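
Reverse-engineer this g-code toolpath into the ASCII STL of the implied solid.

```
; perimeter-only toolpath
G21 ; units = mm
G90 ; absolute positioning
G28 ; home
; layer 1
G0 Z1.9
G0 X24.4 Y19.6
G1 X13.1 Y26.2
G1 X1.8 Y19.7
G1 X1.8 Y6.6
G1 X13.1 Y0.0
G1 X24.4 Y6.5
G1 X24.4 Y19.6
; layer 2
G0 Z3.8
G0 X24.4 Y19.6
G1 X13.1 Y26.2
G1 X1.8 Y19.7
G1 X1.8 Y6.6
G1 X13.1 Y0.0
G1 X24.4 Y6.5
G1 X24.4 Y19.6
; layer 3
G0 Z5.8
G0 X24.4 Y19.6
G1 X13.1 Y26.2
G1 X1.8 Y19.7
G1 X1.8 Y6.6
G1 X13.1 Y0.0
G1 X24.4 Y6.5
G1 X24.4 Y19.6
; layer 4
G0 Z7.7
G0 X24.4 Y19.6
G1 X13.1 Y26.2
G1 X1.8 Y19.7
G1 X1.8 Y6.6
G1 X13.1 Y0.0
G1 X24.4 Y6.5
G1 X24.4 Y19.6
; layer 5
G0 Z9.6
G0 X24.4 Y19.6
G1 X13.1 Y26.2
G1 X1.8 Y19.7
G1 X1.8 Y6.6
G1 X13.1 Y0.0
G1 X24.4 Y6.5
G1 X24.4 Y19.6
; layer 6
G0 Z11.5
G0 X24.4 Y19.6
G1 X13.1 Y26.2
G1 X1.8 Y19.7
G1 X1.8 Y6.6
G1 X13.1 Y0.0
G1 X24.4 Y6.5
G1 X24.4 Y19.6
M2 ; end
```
solid part
  facet normal 0.0000 0.0000 -1.0000
    outer loop
      vertex 1.8 19.7 0.0
      vertex 13.1 26.2 0.0
      vertex 24.4 19.6 0.0
    endloop
  endfacet
  facet normal 0.0000 0.0000 -1.0000
    outer loop
      vertex 1.8 6.6 0.0
      vertex 1.8 19.7 0.0
      vertex 24.4 19.6 0.0
    endloop
  endfacet
  facet normal 0.0000 0.0000 -1.0000
    outer loop
      vertex 13.1 0.0 0.0
      vertex 1.8 6.6 0.0
      vertex 24.4 19.6 0.0
    endloop
  endfacet
  facet normal 0.0000 0.0000 -1.0000
    outer loop
      vertex 24.4 6.5 0.0
      vertex 13.1 0.0 0.0
      vertex 24.4 19.6 0.0
    endloop
  endfacet
  facet normal 0.0000 0.0000 1.0000
    outer loop
      vertex 24.4 19.6 11.5
      vertex 13.1 26.2 11.5
      vertex 1.8 19.7 11.5
    endloop
  endfacet
  facet normal 0.0000 0.0000 1.0000
    outer loop
      vertex 24.4 19.6 11.5
      vertex 1.8 19.7 11.5
      vertex 1.8 6.6 11.5
    endloop
  endfacet
  facet normal 0.0000 0.0000 1.0000
    outer loop
      vertex 24.4 19.6 11.5
      vertex 1.8 6.6 11.5
      vertex 13.1 0.0 11.5
    endloop
  endfacet
  facet normal 0.0000 0.0000 1.0000
    outer loop
      vertex 24.4 19.6 11.5
      vertex 13.1 0.0 11.5
      vertex 24.4 6.5 11.5
    endloop
  endfacet
  facet normal 0.5043 0.8635 0.0000
    outer loop
      vertex 24.4 19.6 0.0
      vertex 13.1 26.2 0.0
      vertex 13.1 26.2 11.5
    endloop
  endfacet
  facet normal 0.5043 0.8635 0.0000
    outer loop
      vertex 24.4 19.6 0.0
      vertex 13.1 26.2 11.5
      vertex 24.4 19.6 11.5
    endloop
  endfacet
  facet normal -0.4986 0.8668 0.0000
    outer loop
      vertex 13.1 26.2 0.0
      vertex 1.8 19.7 0.0
      vertex 1.8 19.7 11.5
    endloop
  endfacet
  facet normal -0.4986 0.8668 0.0000
    outer loop
      vertex 13.1 26.2 0.0
      vertex 1.8 19.7 11.5
      vertex 13.1 26.2 11.5
    endloop
  endfacet
  facet normal -1.0000 0.0000 0.0000
    outer loop
      vertex 1.8 19.7 0.0
      vertex 1.8 6.6 0.0
      vertex 1.8 6.6 11.5
    endloop
  endfacet
  facet normal -1.0000 0.0000 0.0000
    outer loop
      vertex 1.8 19.7 0.0
      vertex 1.8 6.6 11.5
      vertex 1.8 19.7 11.5
    endloop
  endfacet
  facet normal -0.5043 -0.8635 0.0000
    outer loop
      vertex 1.8 6.6 0.0
      vertex 13.1 0.0 0.0
      vertex 13.1 0.0 11.5
    endloop
  endfacet
  facet normal -0.5043 -0.8635 0.0000
    outer loop
      vertex 1.8 6.6 0.0
      vertex 13.1 0.0 11.5
      vertex 1.8 6.6 11.5
    endloop
  endfacet
  facet normal 0.4986 -0.8668 0.0000
    outer loop
      vertex 13.1 0.0 0.0
      vertex 24.4 6.5 0.0
      vertex 24.4 6.5 11.5
    endloop
  endfacet
  facet normal 0.4986 -0.8668 0.0000
    outer loop
      vertex 13.1 0.0 0.0
      vertex 24.4 6.5 11.5
      vertex 13.1 0.0 11.5
    endloop
  endfacet
  facet normal 1.0000 0.0000 0.0000
    outer loop
      vertex 24.4 6.5 0.0
      vertex 24.4 19.6 0.0
      vertex 24.4 19.6 11.5
    endloop
  endfacet
  facet normal 1.0000 0.0000 0.0000
    outer loop
      vertex 24.4 6.5 0.0
      vertex 24.4 19.6 11.5
      vertex 24.4 6.5 11.5
    endloop
  endfacet
endsolid part

The G0 Z moves step by Δz≈1.9 mm. Every layer's G1 loop is the same polygon, so the solid is a straight extrusion of it from z=0 to z≈11.5. Closing with flat bottom and top caps and triangulating gives 20 facets — a regular 6-sided prism (a cylinder approximated with 6 flat sides), circumscribed radius ≈ 13.1 mm, height ≈ 11.5 mm.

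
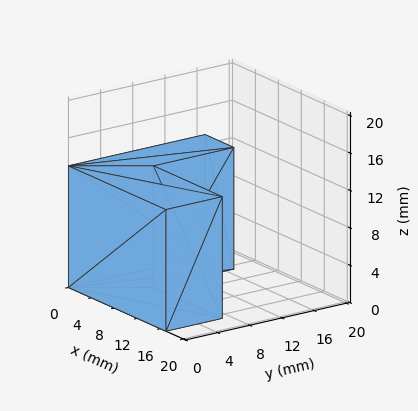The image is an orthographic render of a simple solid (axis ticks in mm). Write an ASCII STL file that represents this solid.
Reading the render: the shape is an L-shaped prism: outer 17 × 17 mm, arm thicknesses ≈ 7 mm (horizontal) and 5 mm (vertical), extruded 13 mm in z (dimensions read to the nearest mm from the axis ticks). For the STL, each face is triangulated and given an outward normal.

solid part
  facet normal 0.0000 0.0000 -1.0000
    outer loop
      vertex 17.0 7.0 0.0
      vertex 17.0 0.0 0.0
      vertex 0.0 0.0 0.0
    endloop
  endfacet
  facet normal 0.0000 0.0000 -1.0000
    outer loop
      vertex 5.0 7.0 0.0
      vertex 17.0 7.0 0.0
      vertex 0.0 0.0 0.0
    endloop
  endfacet
  facet normal 0.0000 0.0000 -1.0000
    outer loop
      vertex 5.0 17.0 0.0
      vertex 5.0 7.0 0.0
      vertex 0.0 0.0 0.0
    endloop
  endfacet
  facet normal 0.0000 0.0000 -1.0000
    outer loop
      vertex 0.0 17.0 0.0
      vertex 5.0 17.0 0.0
      vertex 0.0 0.0 0.0
    endloop
  endfacet
  facet normal 0.0000 0.0000 1.0000
    outer loop
      vertex 0.0 0.0 13.0
      vertex 17.0 0.0 13.0
      vertex 17.0 7.0 13.0
    endloop
  endfacet
  facet normal 0.0000 0.0000 1.0000
    outer loop
      vertex 0.0 0.0 13.0
      vertex 17.0 7.0 13.0
      vertex 5.0 7.0 13.0
    endloop
  endfacet
  facet normal 0.0000 0.0000 1.0000
    outer loop
      vertex 0.0 0.0 13.0
      vertex 5.0 7.0 13.0
      vertex 5.0 17.0 13.0
    endloop
  endfacet
  facet normal 0.0000 0.0000 1.0000
    outer loop
      vertex 0.0 0.0 13.0
      vertex 5.0 17.0 13.0
      vertex 0.0 17.0 13.0
    endloop
  endfacet
  facet normal 0.0000 -1.0000 0.0000
    outer loop
      vertex 0.0 0.0 0.0
      vertex 17.0 0.0 0.0
      vertex 17.0 0.0 13.0
    endloop
  endfacet
  facet normal 0.0000 -1.0000 0.0000
    outer loop
      vertex 0.0 0.0 0.0
      vertex 17.0 0.0 13.0
      vertex 0.0 0.0 13.0
    endloop
  endfacet
  facet normal 1.0000 0.0000 0.0000
    outer loop
      vertex 17.0 0.0 0.0
      vertex 17.0 7.0 0.0
      vertex 17.0 7.0 13.0
    endloop
  endfacet
  facet normal 1.0000 0.0000 0.0000
    outer loop
      vertex 17.0 0.0 0.0
      vertex 17.0 7.0 13.0
      vertex 17.0 0.0 13.0
    endloop
  endfacet
  facet normal 0.0000 1.0000 0.0000
    outer loop
      vertex 17.0 7.0 0.0
      vertex 5.0 7.0 0.0
      vertex 5.0 7.0 13.0
    endloop
  endfacet
  facet normal 0.0000 1.0000 0.0000
    outer loop
      vertex 17.0 7.0 0.0
      vertex 5.0 7.0 13.0
      vertex 17.0 7.0 13.0
    endloop
  endfacet
  facet normal 1.0000 0.0000 0.0000
    outer loop
      vertex 5.0 7.0 0.0
      vertex 5.0 17.0 0.0
      vertex 5.0 17.0 13.0
    endloop
  endfacet
  facet normal 1.0000 0.0000 0.0000
    outer loop
      vertex 5.0 7.0 0.0
      vertex 5.0 17.0 13.0
      vertex 5.0 7.0 13.0
    endloop
  endfacet
  facet normal 0.0000 1.0000 0.0000
    outer loop
      vertex 5.0 17.0 0.0
      vertex 0.0 17.0 0.0
      vertex 0.0 17.0 13.0
    endloop
  endfacet
  facet normal 0.0000 1.0000 0.0000
    outer loop
      vertex 5.0 17.0 0.0
      vertex 0.0 17.0 13.0
      vertex 5.0 17.0 13.0
    endloop
  endfacet
  facet normal -1.0000 0.0000 0.0000
    outer loop
      vertex 0.0 17.0 0.0
      vertex 0.0 0.0 0.0
      vertex 0.0 0.0 13.0
    endloop
  endfacet
  facet normal -1.0000 0.0000 0.0000
    outer loop
      vertex 0.0 17.0 0.0
      vertex 0.0 0.0 13.0
      vertex 0.0 17.0 13.0
    endloop
  endfacet
endsolid part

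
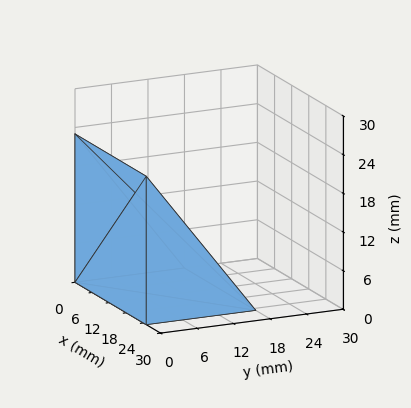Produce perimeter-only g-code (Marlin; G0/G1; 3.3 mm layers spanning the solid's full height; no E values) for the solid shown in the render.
Reading the render: the shape is a wedge (ramp): 25 × 18 mm base, rising to 23 mm along the y=0 edge and sloping linearly to z=0 at y=18 (dimensions read to the nearest mm from the axis ticks). For the g-code, the solid's height is divided into equal slices at the stated Δz and each level perimeter traced with G1 moves after a G0 lift.

; perimeter-only toolpath
G21 ; units = mm
G90 ; absolute positioning
G28 ; home
; layer 1
G0 Z3.3
G0 X0.0 Y0.0
G1 X25.0 Y0.0
G1 X25.0 Y15.4
G1 X0.0 Y15.4
G1 X0.0 Y0.0
; layer 2
G0 Z6.6
G0 X0.0 Y0.0
G1 X25.0 Y0.0
G1 X25.0 Y12.9
G1 X0.0 Y12.9
G1 X0.0 Y0.0
; layer 3
G0 Z9.9
G0 X0.0 Y0.0
G1 X25.0 Y0.0
G1 X25.0 Y10.3
G1 X0.0 Y10.3
G1 X0.0 Y0.0
; layer 4
G0 Z13.1
G0 X0.0 Y0.0
G1 X25.0 Y0.0
G1 X25.0 Y7.7
G1 X0.0 Y7.7
G1 X0.0 Y0.0
; layer 5
G0 Z16.4
G0 X0.0 Y0.0
G1 X25.0 Y0.0
G1 X25.0 Y5.1
G1 X0.0 Y5.1
G1 X0.0 Y0.0
; layer 6
G0 Z19.7
G0 X0.0 Y0.0
G1 X25.0 Y0.0
G1 X25.0 Y2.6
G1 X0.0 Y2.6
G1 X0.0 Y0.0
M2 ; end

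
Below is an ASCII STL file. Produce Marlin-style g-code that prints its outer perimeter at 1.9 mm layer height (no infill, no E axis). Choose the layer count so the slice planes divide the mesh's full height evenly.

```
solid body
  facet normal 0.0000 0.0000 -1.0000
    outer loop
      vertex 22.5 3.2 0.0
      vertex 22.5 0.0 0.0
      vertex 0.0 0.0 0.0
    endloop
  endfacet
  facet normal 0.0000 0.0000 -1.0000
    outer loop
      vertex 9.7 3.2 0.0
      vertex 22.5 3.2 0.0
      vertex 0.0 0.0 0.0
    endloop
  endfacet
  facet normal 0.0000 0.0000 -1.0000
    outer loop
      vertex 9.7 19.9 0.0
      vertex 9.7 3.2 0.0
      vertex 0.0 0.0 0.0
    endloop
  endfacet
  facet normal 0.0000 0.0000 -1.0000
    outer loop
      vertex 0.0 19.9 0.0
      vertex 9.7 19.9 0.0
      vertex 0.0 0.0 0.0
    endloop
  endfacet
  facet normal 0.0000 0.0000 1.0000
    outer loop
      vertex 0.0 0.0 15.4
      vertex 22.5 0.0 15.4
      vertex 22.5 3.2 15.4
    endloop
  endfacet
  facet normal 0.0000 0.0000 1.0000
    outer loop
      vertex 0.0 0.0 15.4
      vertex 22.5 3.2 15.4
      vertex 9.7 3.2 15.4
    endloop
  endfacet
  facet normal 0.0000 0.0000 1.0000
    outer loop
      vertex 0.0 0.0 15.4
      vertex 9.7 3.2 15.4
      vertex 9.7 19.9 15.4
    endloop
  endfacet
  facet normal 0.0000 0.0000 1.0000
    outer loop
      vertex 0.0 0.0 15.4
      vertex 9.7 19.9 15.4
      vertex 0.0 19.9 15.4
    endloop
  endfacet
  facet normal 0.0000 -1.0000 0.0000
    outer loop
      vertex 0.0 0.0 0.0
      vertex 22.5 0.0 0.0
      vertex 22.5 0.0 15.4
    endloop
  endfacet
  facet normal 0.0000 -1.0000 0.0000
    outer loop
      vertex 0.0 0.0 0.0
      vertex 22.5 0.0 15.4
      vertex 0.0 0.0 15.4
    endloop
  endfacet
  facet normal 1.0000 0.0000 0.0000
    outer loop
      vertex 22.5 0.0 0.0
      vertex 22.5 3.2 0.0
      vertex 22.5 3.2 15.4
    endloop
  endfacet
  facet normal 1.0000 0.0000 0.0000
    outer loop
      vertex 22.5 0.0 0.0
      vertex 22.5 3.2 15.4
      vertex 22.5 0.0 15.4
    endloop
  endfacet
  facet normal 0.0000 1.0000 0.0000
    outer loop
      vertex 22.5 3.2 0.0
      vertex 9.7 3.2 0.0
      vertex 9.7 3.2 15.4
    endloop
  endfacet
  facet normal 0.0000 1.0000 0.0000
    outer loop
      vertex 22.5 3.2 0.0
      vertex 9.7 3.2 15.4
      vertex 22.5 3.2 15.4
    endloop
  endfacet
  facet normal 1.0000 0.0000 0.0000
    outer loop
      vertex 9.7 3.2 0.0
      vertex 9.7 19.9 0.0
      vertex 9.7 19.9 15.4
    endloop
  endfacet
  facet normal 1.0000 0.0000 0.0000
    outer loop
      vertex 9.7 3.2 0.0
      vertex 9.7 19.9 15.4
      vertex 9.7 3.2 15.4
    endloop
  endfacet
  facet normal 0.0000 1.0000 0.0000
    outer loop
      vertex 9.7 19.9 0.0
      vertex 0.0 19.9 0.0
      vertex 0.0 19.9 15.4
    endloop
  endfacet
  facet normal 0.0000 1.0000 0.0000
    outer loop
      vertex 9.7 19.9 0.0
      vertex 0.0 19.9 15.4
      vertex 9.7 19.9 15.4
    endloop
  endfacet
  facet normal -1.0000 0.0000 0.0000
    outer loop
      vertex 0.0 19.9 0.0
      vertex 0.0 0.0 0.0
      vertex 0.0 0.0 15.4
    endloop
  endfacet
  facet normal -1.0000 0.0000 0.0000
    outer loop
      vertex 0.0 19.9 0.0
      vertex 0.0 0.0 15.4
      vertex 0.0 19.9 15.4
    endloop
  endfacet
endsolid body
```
; perimeter-only toolpath
G21 ; units = mm
G90 ; absolute positioning
G28 ; home
; layer 1
G0 Z1.9
G0 X0.0 Y0.0
G1 X22.5 Y0.0
G1 X22.5 Y3.2
G1 X9.7 Y3.2
G1 X9.7 Y19.9
G1 X0.0 Y19.9
G1 X0.0 Y0.0
; layer 2
G0 Z3.9
G0 X0.0 Y0.0
G1 X22.5 Y0.0
G1 X22.5 Y3.2
G1 X9.7 Y3.2
G1 X9.7 Y19.9
G1 X0.0 Y19.9
G1 X0.0 Y0.0
; layer 3
G0 Z5.8
G0 X0.0 Y0.0
G1 X22.5 Y0.0
G1 X22.5 Y3.2
G1 X9.7 Y3.2
G1 X9.7 Y19.9
G1 X0.0 Y19.9
G1 X0.0 Y0.0
; layer 4
G0 Z7.7
G0 X0.0 Y0.0
G1 X22.5 Y0.0
G1 X22.5 Y3.2
G1 X9.7 Y3.2
G1 X9.7 Y19.9
G1 X0.0 Y19.9
G1 X0.0 Y0.0
; layer 5
G0 Z9.6
G0 X0.0 Y0.0
G1 X22.5 Y0.0
G1 X22.5 Y3.2
G1 X9.7 Y3.2
G1 X9.7 Y19.9
G1 X0.0 Y19.9
G1 X0.0 Y0.0
; layer 6
G0 Z11.6
G0 X0.0 Y0.0
G1 X22.5 Y0.0
G1 X22.5 Y3.2
G1 X9.7 Y3.2
G1 X9.7 Y19.9
G1 X0.0 Y19.9
G1 X0.0 Y0.0
; layer 7
G0 Z13.5
G0 X0.0 Y0.0
G1 X22.5 Y0.0
G1 X22.5 Y3.2
G1 X9.7 Y3.2
G1 X9.7 Y19.9
G1 X0.0 Y19.9
G1 X0.0 Y0.0
; layer 8
G0 Z15.4
G0 X0.0 Y0.0
G1 X22.5 Y0.0
G1 X22.5 Y3.2
G1 X9.7 Y3.2
G1 X9.7 Y19.9
G1 X0.0 Y19.9
G1 X0.0 Y0.0
M2 ; end

The solid is an L-shaped prism: outer 22.5 × 19.9 mm, arm thicknesses ≈ 3.2 mm (horizontal) and 9.7 mm (vertical), extruded 15.4 mm in z. Slicing at Δz = 1.9 mm — 8 equal slices spanning the solid's height, so layer i sits at z = i·h/8 — gives 8 non-empty perimeters. Each is a 6-segment closed polygon; G0 lifts to the layer z and rapids to the start vertex, then G1 traces the edges.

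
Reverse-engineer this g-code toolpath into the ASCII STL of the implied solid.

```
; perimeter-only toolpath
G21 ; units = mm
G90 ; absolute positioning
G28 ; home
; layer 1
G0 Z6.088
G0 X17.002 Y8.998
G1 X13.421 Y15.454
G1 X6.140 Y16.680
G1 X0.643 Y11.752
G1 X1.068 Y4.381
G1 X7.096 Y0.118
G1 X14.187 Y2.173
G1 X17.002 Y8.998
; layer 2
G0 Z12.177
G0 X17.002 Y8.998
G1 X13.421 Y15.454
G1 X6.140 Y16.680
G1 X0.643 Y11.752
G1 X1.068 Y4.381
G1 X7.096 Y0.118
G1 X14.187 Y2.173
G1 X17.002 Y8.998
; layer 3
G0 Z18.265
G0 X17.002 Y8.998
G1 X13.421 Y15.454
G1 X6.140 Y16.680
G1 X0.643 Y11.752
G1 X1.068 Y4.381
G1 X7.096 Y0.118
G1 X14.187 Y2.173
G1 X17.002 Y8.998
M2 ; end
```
solid part
  facet normal 0.0000 0.0000 -1.0000
    outer loop
      vertex 6.140 16.680 0.000
      vertex 13.421 15.454 0.000
      vertex 17.002 8.998 0.000
    endloop
  endfacet
  facet normal 0.0000 0.0000 -1.0000
    outer loop
      vertex 0.643 11.752 0.000
      vertex 6.140 16.680 0.000
      vertex 17.002 8.998 0.000
    endloop
  endfacet
  facet normal 0.0000 0.0000 -1.0000
    outer loop
      vertex 1.068 4.381 0.000
      vertex 0.643 11.752 0.000
      vertex 17.002 8.998 0.000
    endloop
  endfacet
  facet normal 0.0000 0.0000 -1.0000
    outer loop
      vertex 7.096 0.118 0.000
      vertex 1.068 4.381 0.000
      vertex 17.002 8.998 0.000
    endloop
  endfacet
  facet normal 0.0000 0.0000 -1.0000
    outer loop
      vertex 14.187 2.173 0.000
      vertex 7.096 0.118 0.000
      vertex 17.002 8.998 0.000
    endloop
  endfacet
  facet normal 0.0000 0.0000 1.0000
    outer loop
      vertex 17.002 8.998 18.265
      vertex 13.421 15.454 18.265
      vertex 6.140 16.680 18.265
    endloop
  endfacet
  facet normal 0.0000 0.0000 1.0000
    outer loop
      vertex 17.002 8.998 18.265
      vertex 6.140 16.680 18.265
      vertex 0.643 11.752 18.265
    endloop
  endfacet
  facet normal 0.0000 0.0000 1.0000
    outer loop
      vertex 17.002 8.998 18.265
      vertex 0.643 11.752 18.265
      vertex 1.068 4.381 18.265
    endloop
  endfacet
  facet normal 0.0000 0.0000 1.0000
    outer loop
      vertex 17.002 8.998 18.265
      vertex 1.068 4.381 18.265
      vertex 7.096 0.118 18.265
    endloop
  endfacet
  facet normal 0.0000 0.0000 1.0000
    outer loop
      vertex 17.002 8.998 18.265
      vertex 7.096 0.118 18.265
      vertex 14.187 2.173 18.265
    endloop
  endfacet
  facet normal 0.8745 0.4851 0.0000
    outer loop
      vertex 17.002 8.998 0.000
      vertex 13.421 15.454 0.000
      vertex 13.421 15.454 18.265
    endloop
  endfacet
  facet normal 0.8745 0.4851 0.0000
    outer loop
      vertex 17.002 8.998 0.000
      vertex 13.421 15.454 18.265
      vertex 17.002 8.998 18.265
    endloop
  endfacet
  facet normal 0.1660 0.9861 0.0000
    outer loop
      vertex 13.421 15.454 0.000
      vertex 6.140 16.680 0.000
      vertex 6.140 16.680 18.265
    endloop
  endfacet
  facet normal 0.1660 0.9861 0.0000
    outer loop
      vertex 13.421 15.454 0.000
      vertex 6.140 16.680 18.265
      vertex 13.421 15.454 18.265
    endloop
  endfacet
  facet normal -0.6675 0.7446 0.0000
    outer loop
      vertex 6.140 16.680 0.000
      vertex 0.643 11.752 0.000
      vertex 0.643 11.752 18.265
    endloop
  endfacet
  facet normal -0.6675 0.7446 0.0000
    outer loop
      vertex 6.140 16.680 0.000
      vertex 0.643 11.752 18.265
      vertex 6.140 16.680 18.265
    endloop
  endfacet
  facet normal -0.9983 -0.0576 0.0000
    outer loop
      vertex 0.643 11.752 0.000
      vertex 1.068 4.381 0.000
      vertex 1.068 4.381 18.265
    endloop
  endfacet
  facet normal -0.9983 -0.0576 0.0000
    outer loop
      vertex 0.643 11.752 0.000
      vertex 1.068 4.381 18.265
      vertex 0.643 11.752 18.265
    endloop
  endfacet
  facet normal -0.5774 -0.8165 0.0000
    outer loop
      vertex 1.068 4.381 0.000
      vertex 7.096 0.118 0.000
      vertex 7.096 0.118 18.265
    endloop
  endfacet
  facet normal -0.5774 -0.8165 0.0000
    outer loop
      vertex 1.068 4.381 0.000
      vertex 7.096 0.118 18.265
      vertex 1.068 4.381 18.265
    endloop
  endfacet
  facet normal 0.2784 -0.9605 0.0000
    outer loop
      vertex 7.096 0.118 0.000
      vertex 14.187 2.173 0.000
      vertex 14.187 2.173 18.265
    endloop
  endfacet
  facet normal 0.2784 -0.9605 0.0000
    outer loop
      vertex 7.096 0.118 0.000
      vertex 14.187 2.173 18.265
      vertex 7.096 0.118 18.265
    endloop
  endfacet
  facet normal 0.9245 -0.3813 0.0000
    outer loop
      vertex 14.187 2.173 0.000
      vertex 17.002 8.998 0.000
      vertex 17.002 8.998 18.265
    endloop
  endfacet
  facet normal 0.9245 -0.3813 0.0000
    outer loop
      vertex 14.187 2.173 0.000
      vertex 17.002 8.998 18.265
      vertex 14.187 2.173 18.265
    endloop
  endfacet
endsolid part

The G0 Z moves step by Δz≈6.088 mm. Every layer's G1 loop is the same polygon, so the solid is a straight extrusion of it from z=0 to z≈18.3. Closing with flat bottom and top caps and triangulating gives 24 facets — a regular 7-sided prism (a cylinder approximated with 7 flat sides), circumscribed radius ≈ 8.51 mm, height ≈ 18.3 mm.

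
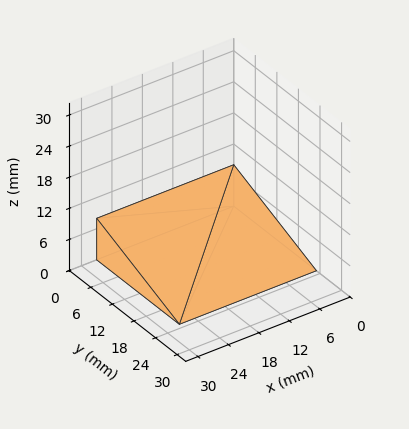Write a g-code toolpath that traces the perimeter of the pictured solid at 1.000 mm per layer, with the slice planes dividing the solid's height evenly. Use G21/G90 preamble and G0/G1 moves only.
Reading the render: the shape is a wedge (ramp): 27 × 23 mm base, rising to 8 mm along the y=0 edge and sloping linearly to z=0 at y=23 (dimensions read to the nearest mm from the axis ticks). For the g-code, the solid's height is divided into equal slices at the stated Δz and each level perimeter traced with G1 moves after a G0 lift.

; perimeter-only toolpath
G21 ; units = mm
G90 ; absolute positioning
G28 ; home
; layer 1
G0 Z1.000
G0 X0.000 Y0.000
G1 X27.000 Y0.000
G1 X27.000 Y20.125
G1 X0.000 Y20.125
G1 X0.000 Y0.000
; layer 2
G0 Z2.000
G0 X0.000 Y0.000
G1 X27.000 Y0.000
G1 X27.000 Y17.250
G1 X0.000 Y17.250
G1 X0.000 Y0.000
; layer 3
G0 Z3.000
G0 X0.000 Y0.000
G1 X27.000 Y0.000
G1 X27.000 Y14.375
G1 X0.000 Y14.375
G1 X0.000 Y0.000
; layer 4
G0 Z4.000
G0 X0.000 Y0.000
G1 X27.000 Y0.000
G1 X27.000 Y11.500
G1 X0.000 Y11.500
G1 X0.000 Y0.000
; layer 5
G0 Z5.000
G0 X0.000 Y0.000
G1 X27.000 Y0.000
G1 X27.000 Y8.625
G1 X0.000 Y8.625
G1 X0.000 Y0.000
; layer 6
G0 Z6.000
G0 X0.000 Y0.000
G1 X27.000 Y0.000
G1 X27.000 Y5.750
G1 X0.000 Y5.750
G1 X0.000 Y0.000
; layer 7
G0 Z7.000
G0 X0.000 Y0.000
G1 X27.000 Y0.000
G1 X27.000 Y2.875
G1 X0.000 Y2.875
G1 X0.000 Y0.000
M2 ; end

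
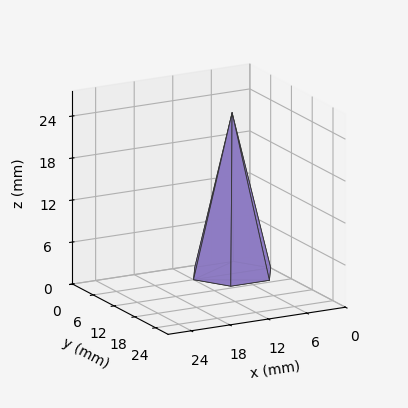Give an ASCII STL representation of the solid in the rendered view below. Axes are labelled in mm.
Reading the render: the shape is a regular 6-sided pyramid, base circumscribed radius ≈ 6 mm, apex at z ≈ 23 mm (dimensions read to the nearest mm from the axis ticks). For the STL, each face is triangulated and given an outward normal.

solid part
  facet normal 0.0000 0.0000 -1.0000
    outer loop
      vertex 3.000 11.196 0.000
      vertex 9.000 11.196 0.000
      vertex 12.000 6.000 0.000
    endloop
  endfacet
  facet normal 0.0000 0.0000 -1.0000
    outer loop
      vertex 0.000 6.000 0.000
      vertex 3.000 11.196 0.000
      vertex 12.000 6.000 0.000
    endloop
  endfacet
  facet normal 0.0000 0.0000 -1.0000
    outer loop
      vertex 3.000 0.804 0.000
      vertex 0.000 6.000 0.000
      vertex 12.000 6.000 0.000
    endloop
  endfacet
  facet normal 0.0000 0.0000 -1.0000
    outer loop
      vertex 9.000 0.804 0.000
      vertex 3.000 0.804 0.000
      vertex 12.000 6.000 0.000
    endloop
  endfacet
  facet normal 0.8447 0.4877 0.2204
    outer loop
      vertex 12.000 6.000 0.000
      vertex 9.000 11.196 0.000
      vertex 6.000 6.000 23.000
    endloop
  endfacet
  facet normal 0.0000 0.9754 0.2204
    outer loop
      vertex 9.000 11.196 0.000
      vertex 3.000 11.196 0.000
      vertex 6.000 6.000 23.000
    endloop
  endfacet
  facet normal -0.8447 0.4877 0.2204
    outer loop
      vertex 3.000 11.196 0.000
      vertex 0.000 6.000 0.000
      vertex 6.000 6.000 23.000
    endloop
  endfacet
  facet normal -0.8447 -0.4877 0.2204
    outer loop
      vertex 0.000 6.000 0.000
      vertex 3.000 0.804 0.000
      vertex 6.000 6.000 23.000
    endloop
  endfacet
  facet normal 0.0000 -0.9754 0.2204
    outer loop
      vertex 3.000 0.804 0.000
      vertex 9.000 0.804 0.000
      vertex 6.000 6.000 23.000
    endloop
  endfacet
  facet normal 0.8447 -0.4877 0.2204
    outer loop
      vertex 9.000 0.804 0.000
      vertex 12.000 6.000 0.000
      vertex 6.000 6.000 23.000
    endloop
  endfacet
endsolid part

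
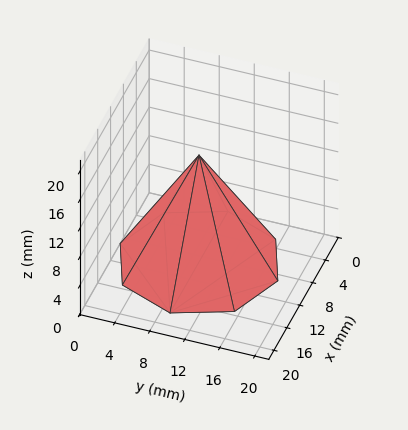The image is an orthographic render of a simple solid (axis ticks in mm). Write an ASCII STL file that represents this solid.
Reading the render: the shape is a regular 8-sided pyramid, base circumscribed radius ≈ 9 mm, apex at z ≈ 15 mm (dimensions read to the nearest mm from the axis ticks). For the STL, each face is triangulated and given an outward normal.

solid part
  facet normal 0.0000 0.0000 -1.0000
    outer loop
      vertex 9.0 18.0 0.0
      vertex 15.4 15.4 0.0
      vertex 18.0 9.0 0.0
    endloop
  endfacet
  facet normal 0.0000 0.0000 -1.0000
    outer loop
      vertex 2.6 15.4 0.0
      vertex 9.0 18.0 0.0
      vertex 18.0 9.0 0.0
    endloop
  endfacet
  facet normal 0.0000 0.0000 -1.0000
    outer loop
      vertex 0.0 9.0 0.0
      vertex 2.6 15.4 0.0
      vertex 18.0 9.0 0.0
    endloop
  endfacet
  facet normal 0.0000 0.0000 -1.0000
    outer loop
      vertex 2.6 2.6 0.0
      vertex 0.0 9.0 0.0
      vertex 18.0 9.0 0.0
    endloop
  endfacet
  facet normal 0.0000 0.0000 -1.0000
    outer loop
      vertex 9.0 0.0 0.0
      vertex 2.6 2.6 0.0
      vertex 18.0 9.0 0.0
    endloop
  endfacet
  facet normal 0.0000 0.0000 -1.0000
    outer loop
      vertex 15.4 2.6 0.0
      vertex 9.0 0.0 0.0
      vertex 18.0 9.0 0.0
    endloop
  endfacet
  facet normal 0.8098 0.3290 0.4859
    outer loop
      vertex 18.0 9.0 0.0
      vertex 15.4 15.4 0.0
      vertex 9.0 9.0 15.0
    endloop
  endfacet
  facet normal 0.3290 0.8098 0.4859
    outer loop
      vertex 15.4 15.4 0.0
      vertex 9.0 18.0 0.0
      vertex 9.0 9.0 15.0
    endloop
  endfacet
  facet normal -0.3290 0.8098 0.4859
    outer loop
      vertex 9.0 18.0 0.0
      vertex 2.6 15.4 0.0
      vertex 9.0 9.0 15.0
    endloop
  endfacet
  facet normal -0.8098 0.3290 0.4859
    outer loop
      vertex 2.6 15.4 0.0
      vertex 0.0 9.0 0.0
      vertex 9.0 9.0 15.0
    endloop
  endfacet
  facet normal -0.8098 -0.3290 0.4859
    outer loop
      vertex 0.0 9.0 0.0
      vertex 2.6 2.6 0.0
      vertex 9.0 9.0 15.0
    endloop
  endfacet
  facet normal -0.3290 -0.8098 0.4859
    outer loop
      vertex 2.6 2.6 0.0
      vertex 9.0 0.0 0.0
      vertex 9.0 9.0 15.0
    endloop
  endfacet
  facet normal 0.3290 -0.8098 0.4859
    outer loop
      vertex 9.0 0.0 0.0
      vertex 15.4 2.6 0.0
      vertex 9.0 9.0 15.0
    endloop
  endfacet
  facet normal 0.8098 -0.3290 0.4859
    outer loop
      vertex 15.4 2.6 0.0
      vertex 18.0 9.0 0.0
      vertex 9.0 9.0 15.0
    endloop
  endfacet
endsolid part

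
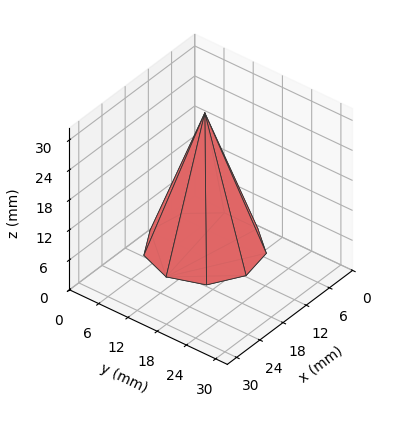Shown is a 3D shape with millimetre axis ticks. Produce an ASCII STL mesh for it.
Reading the render: the shape is a regular 9-sided pyramid, base circumscribed radius ≈ 10 mm, apex at z ≈ 27 mm (dimensions read to the nearest mm from the axis ticks). For the STL, each face is triangulated and given an outward normal.

solid part
  facet normal 0.0000 0.0000 -1.0000
    outer loop
      vertex 11.736 19.848 0.000
      vertex 17.660 16.428 0.000
      vertex 20.000 10.000 0.000
    endloop
  endfacet
  facet normal 0.0000 0.0000 -1.0000
    outer loop
      vertex 5.000 18.660 0.000
      vertex 11.736 19.848 0.000
      vertex 20.000 10.000 0.000
    endloop
  endfacet
  facet normal 0.0000 0.0000 -1.0000
    outer loop
      vertex 0.603 13.420 0.000
      vertex 5.000 18.660 0.000
      vertex 20.000 10.000 0.000
    endloop
  endfacet
  facet normal 0.0000 0.0000 -1.0000
    outer loop
      vertex 0.603 6.580 0.000
      vertex 0.603 13.420 0.000
      vertex 20.000 10.000 0.000
    endloop
  endfacet
  facet normal 0.0000 0.0000 -1.0000
    outer loop
      vertex 5.000 1.340 0.000
      vertex 0.603 6.580 0.000
      vertex 20.000 10.000 0.000
    endloop
  endfacet
  facet normal 0.0000 0.0000 -1.0000
    outer loop
      vertex 11.736 0.152 0.000
      vertex 5.000 1.340 0.000
      vertex 20.000 10.000 0.000
    endloop
  endfacet
  facet normal 0.0000 0.0000 -1.0000
    outer loop
      vertex 17.660 3.572 0.000
      vertex 11.736 0.152 0.000
      vertex 20.000 10.000 0.000
    endloop
  endfacet
  facet normal 0.8875 0.3231 0.3287
    outer loop
      vertex 20.000 10.000 0.000
      vertex 17.660 16.428 0.000
      vertex 10.000 10.000 27.000
    endloop
  endfacet
  facet normal 0.4722 0.8179 0.3287
    outer loop
      vertex 17.660 16.428 0.000
      vertex 11.736 19.848 0.000
      vertex 10.000 10.000 27.000
    endloop
  endfacet
  facet normal -0.1640 0.9301 0.3287
    outer loop
      vertex 11.736 19.848 0.000
      vertex 5.000 18.660 0.000
      vertex 10.000 10.000 27.000
    endloop
  endfacet
  facet normal -0.7235 0.6071 0.3287
    outer loop
      vertex 5.000 18.660 0.000
      vertex 0.603 13.420 0.000
      vertex 10.000 10.000 27.000
    endloop
  endfacet
  facet normal -0.9444 0.0000 0.3287
    outer loop
      vertex 0.603 13.420 0.000
      vertex 0.603 6.580 0.000
      vertex 10.000 10.000 27.000
    endloop
  endfacet
  facet normal -0.7235 -0.6071 0.3287
    outer loop
      vertex 0.603 6.580 0.000
      vertex 5.000 1.340 0.000
      vertex 10.000 10.000 27.000
    endloop
  endfacet
  facet normal -0.1640 -0.9301 0.3287
    outer loop
      vertex 5.000 1.340 0.000
      vertex 11.736 0.152 0.000
      vertex 10.000 10.000 27.000
    endloop
  endfacet
  facet normal 0.4722 -0.8179 0.3287
    outer loop
      vertex 11.736 0.152 0.000
      vertex 17.660 3.572 0.000
      vertex 10.000 10.000 27.000
    endloop
  endfacet
  facet normal 0.8875 -0.3231 0.3287
    outer loop
      vertex 17.660 3.572 0.000
      vertex 20.000 10.000 0.000
      vertex 10.000 10.000 27.000
    endloop
  endfacet
endsolid part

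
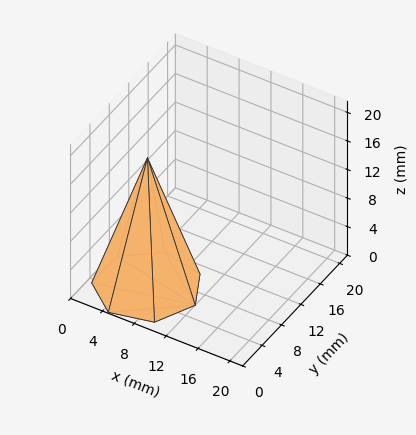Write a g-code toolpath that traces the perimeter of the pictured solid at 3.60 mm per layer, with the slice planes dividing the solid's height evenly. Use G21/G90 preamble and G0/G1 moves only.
Reading the render: the shape is a regular 7-sided pyramid, base circumscribed radius ≈ 6 mm, apex at z ≈ 18 mm (dimensions read to the nearest mm from the axis ticks). For the g-code, the solid's height is divided into equal slices at the stated Δz and each level perimeter traced with G1 moves after a G0 lift.

; perimeter-only toolpath
G21 ; units = mm
G90 ; absolute positioning
G28 ; home
; layer 1
G0 Z3.60
G0 X10.80 Y6.00
G1 X8.99 Y9.75
G1 X4.93 Y10.68
G1 X1.67 Y8.08
G1 X1.67 Y3.92
G1 X4.93 Y1.32
G1 X8.99 Y2.25
G1 X10.80 Y6.00
; layer 2
G0 Z7.20
G0 X9.60 Y6.00
G1 X8.24 Y8.81
G1 X5.20 Y9.51
G1 X2.75 Y7.56
G1 X2.75 Y4.44
G1 X5.20 Y2.49
G1 X8.24 Y3.19
G1 X9.60 Y6.00
; layer 3
G0 Z10.80
G0 X8.40 Y6.00
G1 X7.50 Y7.88
G1 X5.46 Y8.34
G1 X3.84 Y7.04
G1 X3.84 Y4.96
G1 X5.46 Y3.66
G1 X7.50 Y4.12
G1 X8.40 Y6.00
; layer 4
G0 Z14.40
G0 X7.20 Y6.00
G1 X6.75 Y6.94
G1 X5.73 Y7.17
G1 X4.92 Y6.52
G1 X4.92 Y5.48
G1 X5.73 Y4.83
G1 X6.75 Y5.06
G1 X7.20 Y6.00
M2 ; end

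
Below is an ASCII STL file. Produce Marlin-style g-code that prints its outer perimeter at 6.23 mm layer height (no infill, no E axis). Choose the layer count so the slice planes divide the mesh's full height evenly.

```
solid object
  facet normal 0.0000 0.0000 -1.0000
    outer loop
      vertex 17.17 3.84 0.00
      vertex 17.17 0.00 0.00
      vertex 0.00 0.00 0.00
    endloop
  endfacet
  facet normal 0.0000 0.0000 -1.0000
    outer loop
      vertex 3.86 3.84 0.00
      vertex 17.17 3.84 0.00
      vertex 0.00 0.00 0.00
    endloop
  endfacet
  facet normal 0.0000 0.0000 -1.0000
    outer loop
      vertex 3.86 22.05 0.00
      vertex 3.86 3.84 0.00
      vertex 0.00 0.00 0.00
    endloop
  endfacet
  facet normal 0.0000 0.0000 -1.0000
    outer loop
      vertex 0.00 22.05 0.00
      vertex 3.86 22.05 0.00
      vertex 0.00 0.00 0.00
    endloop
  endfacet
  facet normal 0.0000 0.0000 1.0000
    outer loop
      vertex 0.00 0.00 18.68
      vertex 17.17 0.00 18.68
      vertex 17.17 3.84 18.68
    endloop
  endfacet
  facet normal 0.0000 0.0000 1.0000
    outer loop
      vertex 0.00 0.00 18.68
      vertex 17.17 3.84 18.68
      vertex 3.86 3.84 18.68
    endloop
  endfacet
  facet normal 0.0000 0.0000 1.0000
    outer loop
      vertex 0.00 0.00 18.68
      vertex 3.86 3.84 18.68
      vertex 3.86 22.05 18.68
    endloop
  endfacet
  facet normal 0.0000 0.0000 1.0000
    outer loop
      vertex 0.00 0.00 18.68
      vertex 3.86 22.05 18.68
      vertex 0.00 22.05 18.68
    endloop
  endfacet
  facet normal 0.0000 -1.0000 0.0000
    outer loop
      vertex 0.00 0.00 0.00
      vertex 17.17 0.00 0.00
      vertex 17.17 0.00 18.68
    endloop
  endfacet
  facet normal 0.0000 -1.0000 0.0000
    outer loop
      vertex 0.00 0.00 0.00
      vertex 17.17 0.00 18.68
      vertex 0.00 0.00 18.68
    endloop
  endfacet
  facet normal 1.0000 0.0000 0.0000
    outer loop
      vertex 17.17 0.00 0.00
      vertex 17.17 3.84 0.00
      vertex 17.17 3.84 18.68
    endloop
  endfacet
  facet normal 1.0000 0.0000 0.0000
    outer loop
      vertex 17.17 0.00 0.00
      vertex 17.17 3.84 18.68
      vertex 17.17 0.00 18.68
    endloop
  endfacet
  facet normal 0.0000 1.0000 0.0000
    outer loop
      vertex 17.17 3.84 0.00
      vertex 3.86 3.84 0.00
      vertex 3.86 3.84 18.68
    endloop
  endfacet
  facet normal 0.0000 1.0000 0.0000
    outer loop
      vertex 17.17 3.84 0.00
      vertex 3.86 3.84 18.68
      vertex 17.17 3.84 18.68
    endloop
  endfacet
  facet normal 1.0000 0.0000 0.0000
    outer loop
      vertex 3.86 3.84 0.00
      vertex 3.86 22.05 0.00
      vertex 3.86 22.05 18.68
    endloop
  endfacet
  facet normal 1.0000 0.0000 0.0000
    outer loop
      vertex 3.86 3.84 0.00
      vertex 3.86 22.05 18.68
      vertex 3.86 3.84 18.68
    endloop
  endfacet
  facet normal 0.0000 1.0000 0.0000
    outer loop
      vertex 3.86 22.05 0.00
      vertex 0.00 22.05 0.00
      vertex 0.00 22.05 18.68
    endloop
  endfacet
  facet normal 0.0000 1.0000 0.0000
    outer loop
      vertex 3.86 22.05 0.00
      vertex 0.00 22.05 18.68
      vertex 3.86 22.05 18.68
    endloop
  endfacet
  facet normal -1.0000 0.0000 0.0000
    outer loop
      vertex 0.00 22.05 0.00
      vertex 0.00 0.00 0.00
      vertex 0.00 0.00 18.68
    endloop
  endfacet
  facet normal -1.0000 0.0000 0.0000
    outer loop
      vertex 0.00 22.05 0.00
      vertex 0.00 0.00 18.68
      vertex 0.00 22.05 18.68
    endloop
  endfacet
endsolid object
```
; perimeter-only toolpath
G21 ; units = mm
G90 ; absolute positioning
G28 ; home
; layer 1
G0 Z6.23
G0 X0.00 Y0.00
G1 X17.17 Y0.00
G1 X17.17 Y3.84
G1 X3.86 Y3.84
G1 X3.86 Y22.05
G1 X0.00 Y22.05
G1 X0.00 Y0.00
; layer 2
G0 Z12.45
G0 X0.00 Y0.00
G1 X17.17 Y0.00
G1 X17.17 Y3.84
G1 X3.86 Y3.84
G1 X3.86 Y22.05
G1 X0.00 Y22.05
G1 X0.00 Y0.00
; layer 3
G0 Z18.68
G0 X0.00 Y0.00
G1 X17.17 Y0.00
G1 X17.17 Y3.84
G1 X3.86 Y3.84
G1 X3.86 Y22.05
G1 X0.00 Y22.05
G1 X0.00 Y0.00
M2 ; end

The solid is an L-shaped prism: outer 17.2 × 22.1 mm, arm thicknesses ≈ 3.84 mm (horizontal) and 3.86 mm (vertical), extruded 18.7 mm in z. Slicing at Δz = 6.23 mm — 3 equal slices spanning the solid's height, so layer i sits at z = i·h/3 — gives 3 non-empty perimeters. Each is a 6-segment closed polygon; G0 lifts to the layer z and rapids to the start vertex, then G1 traces the edges.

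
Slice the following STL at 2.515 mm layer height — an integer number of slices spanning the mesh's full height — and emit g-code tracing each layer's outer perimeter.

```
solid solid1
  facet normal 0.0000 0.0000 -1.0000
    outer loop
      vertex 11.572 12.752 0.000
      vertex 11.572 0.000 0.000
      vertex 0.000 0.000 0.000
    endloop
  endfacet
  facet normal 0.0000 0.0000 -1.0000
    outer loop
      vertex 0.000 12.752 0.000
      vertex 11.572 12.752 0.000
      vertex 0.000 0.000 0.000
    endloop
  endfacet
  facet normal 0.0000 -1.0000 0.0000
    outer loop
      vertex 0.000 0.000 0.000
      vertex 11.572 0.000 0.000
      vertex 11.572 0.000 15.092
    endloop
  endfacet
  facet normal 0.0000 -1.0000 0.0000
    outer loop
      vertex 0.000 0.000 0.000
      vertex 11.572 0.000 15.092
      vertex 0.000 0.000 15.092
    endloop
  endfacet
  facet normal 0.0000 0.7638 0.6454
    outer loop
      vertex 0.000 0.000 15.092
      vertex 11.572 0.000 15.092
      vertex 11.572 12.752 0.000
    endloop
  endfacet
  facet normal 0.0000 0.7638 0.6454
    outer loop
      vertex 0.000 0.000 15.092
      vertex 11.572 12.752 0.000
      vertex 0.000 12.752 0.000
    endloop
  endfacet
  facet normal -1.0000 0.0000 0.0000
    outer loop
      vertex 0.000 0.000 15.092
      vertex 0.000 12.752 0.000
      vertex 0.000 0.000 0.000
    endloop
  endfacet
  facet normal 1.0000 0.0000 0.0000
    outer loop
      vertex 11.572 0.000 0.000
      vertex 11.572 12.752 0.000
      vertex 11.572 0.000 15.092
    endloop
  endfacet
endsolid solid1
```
; perimeter-only toolpath
G21 ; units = mm
G90 ; absolute positioning
G28 ; home
; layer 1
G0 Z2.515
G0 X0.000 Y0.000
G1 X11.572 Y0.000
G1 X11.572 Y10.627
G1 X0.000 Y10.627
G1 X0.000 Y0.000
; layer 2
G0 Z5.031
G0 X0.000 Y0.000
G1 X11.572 Y0.000
G1 X11.572 Y8.501
G1 X0.000 Y8.501
G1 X0.000 Y0.000
; layer 3
G0 Z7.546
G0 X0.000 Y0.000
G1 X11.572 Y0.000
G1 X11.572 Y6.376
G1 X0.000 Y6.376
G1 X0.000 Y0.000
; layer 4
G0 Z10.061
G0 X0.000 Y0.000
G1 X11.572 Y0.000
G1 X11.572 Y4.251
G1 X0.000 Y4.251
G1 X0.000 Y0.000
; layer 5
G0 Z12.577
G0 X0.000 Y0.000
G1 X11.572 Y0.000
G1 X11.572 Y2.125
G1 X0.000 Y2.125
G1 X0.000 Y0.000
M2 ; end

The solid is a wedge (ramp): 11.6 × 12.8 mm base, rising to 15.1 mm along the y=0 edge and sloping linearly to z=0 at y=12.8. Slicing at Δz = 2.515 mm — 6 equal slices spanning the solid's height, so layer i sits at z = i·h/6 — gives 5 non-empty perimeters. Each is a 4-segment closed polygon; G0 lifts to the layer z and rapids to the start vertex, then G1 traces the edges. The cross-section shrinks linearly with z (the slice at the apex is degenerate and omitted).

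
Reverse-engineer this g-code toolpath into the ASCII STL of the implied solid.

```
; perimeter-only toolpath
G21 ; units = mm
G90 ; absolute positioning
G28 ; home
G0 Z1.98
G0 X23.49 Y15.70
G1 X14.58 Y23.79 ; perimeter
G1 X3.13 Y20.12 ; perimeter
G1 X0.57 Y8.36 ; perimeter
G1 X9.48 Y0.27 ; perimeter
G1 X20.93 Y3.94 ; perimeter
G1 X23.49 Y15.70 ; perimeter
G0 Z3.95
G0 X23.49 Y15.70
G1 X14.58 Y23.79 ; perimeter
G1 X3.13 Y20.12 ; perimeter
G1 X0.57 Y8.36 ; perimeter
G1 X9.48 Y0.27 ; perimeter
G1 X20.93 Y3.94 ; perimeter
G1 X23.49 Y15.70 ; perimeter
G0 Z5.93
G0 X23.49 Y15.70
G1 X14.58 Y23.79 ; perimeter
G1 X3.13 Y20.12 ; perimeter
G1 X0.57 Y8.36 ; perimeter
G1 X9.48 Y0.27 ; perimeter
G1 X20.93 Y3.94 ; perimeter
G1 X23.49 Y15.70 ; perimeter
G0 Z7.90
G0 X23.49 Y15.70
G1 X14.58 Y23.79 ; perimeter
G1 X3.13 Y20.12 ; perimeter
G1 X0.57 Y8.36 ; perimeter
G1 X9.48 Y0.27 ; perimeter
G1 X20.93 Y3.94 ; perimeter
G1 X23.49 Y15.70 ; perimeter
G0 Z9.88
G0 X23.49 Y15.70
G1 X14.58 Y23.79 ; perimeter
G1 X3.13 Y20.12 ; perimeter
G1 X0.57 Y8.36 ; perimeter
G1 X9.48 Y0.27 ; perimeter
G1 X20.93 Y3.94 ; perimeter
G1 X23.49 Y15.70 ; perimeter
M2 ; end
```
solid part
  facet normal 0.0000 0.0000 -1.0000
    outer loop
      vertex 3.13 20.12 0.00
      vertex 14.58 23.79 0.00
      vertex 23.49 15.70 0.00
    endloop
  endfacet
  facet normal 0.0000 0.0000 -1.0000
    outer loop
      vertex 0.57 8.36 0.00
      vertex 3.13 20.12 0.00
      vertex 23.49 15.70 0.00
    endloop
  endfacet
  facet normal 0.0000 0.0000 -1.0000
    outer loop
      vertex 9.48 0.27 0.00
      vertex 0.57 8.36 0.00
      vertex 23.49 15.70 0.00
    endloop
  endfacet
  facet normal 0.0000 0.0000 -1.0000
    outer loop
      vertex 20.93 3.94 0.00
      vertex 9.48 0.27 0.00
      vertex 23.49 15.70 0.00
    endloop
  endfacet
  facet normal 0.0000 0.0000 1.0000
    outer loop
      vertex 23.49 15.70 9.88
      vertex 14.58 23.79 9.88
      vertex 3.13 20.12 9.88
    endloop
  endfacet
  facet normal 0.0000 0.0000 1.0000
    outer loop
      vertex 23.49 15.70 9.88
      vertex 3.13 20.12 9.88
      vertex 0.57 8.36 9.88
    endloop
  endfacet
  facet normal 0.0000 0.0000 1.0000
    outer loop
      vertex 23.49 15.70 9.88
      vertex 0.57 8.36 9.88
      vertex 9.48 0.27 9.88
    endloop
  endfacet
  facet normal 0.0000 0.0000 1.0000
    outer loop
      vertex 23.49 15.70 9.88
      vertex 9.48 0.27 9.88
      vertex 20.93 3.94 9.88
    endloop
  endfacet
  facet normal 0.6722 0.7404 0.0000
    outer loop
      vertex 23.49 15.70 0.00
      vertex 14.58 23.79 0.00
      vertex 14.58 23.79 9.88
    endloop
  endfacet
  facet normal 0.6722 0.7404 0.0000
    outer loop
      vertex 23.49 15.70 0.00
      vertex 14.58 23.79 9.88
      vertex 23.49 15.70 9.88
    endloop
  endfacet
  facet normal -0.3052 0.9523 0.0000
    outer loop
      vertex 14.58 23.79 0.00
      vertex 3.13 20.12 0.00
      vertex 3.13 20.12 9.88
    endloop
  endfacet
  facet normal -0.3052 0.9523 0.0000
    outer loop
      vertex 14.58 23.79 0.00
      vertex 3.13 20.12 9.88
      vertex 14.58 23.79 9.88
    endloop
  endfacet
  facet normal -0.9771 0.2127 0.0000
    outer loop
      vertex 3.13 20.12 0.00
      vertex 0.57 8.36 0.00
      vertex 0.57 8.36 9.88
    endloop
  endfacet
  facet normal -0.9771 0.2127 0.0000
    outer loop
      vertex 3.13 20.12 0.00
      vertex 0.57 8.36 9.88
      vertex 3.13 20.12 9.88
    endloop
  endfacet
  facet normal -0.6722 -0.7404 0.0000
    outer loop
      vertex 0.57 8.36 0.00
      vertex 9.48 0.27 0.00
      vertex 9.48 0.27 9.88
    endloop
  endfacet
  facet normal -0.6722 -0.7404 0.0000
    outer loop
      vertex 0.57 8.36 0.00
      vertex 9.48 0.27 9.88
      vertex 0.57 8.36 9.88
    endloop
  endfacet
  facet normal 0.3052 -0.9523 0.0000
    outer loop
      vertex 9.48 0.27 0.00
      vertex 20.93 3.94 0.00
      vertex 20.93 3.94 9.88
    endloop
  endfacet
  facet normal 0.3052 -0.9523 0.0000
    outer loop
      vertex 9.48 0.27 0.00
      vertex 20.93 3.94 9.88
      vertex 9.48 0.27 9.88
    endloop
  endfacet
  facet normal 0.9771 -0.2127 0.0000
    outer loop
      vertex 20.93 3.94 0.00
      vertex 23.49 15.70 0.00
      vertex 23.49 15.70 9.88
    endloop
  endfacet
  facet normal 0.9771 -0.2127 0.0000
    outer loop
      vertex 20.93 3.94 0.00
      vertex 23.49 15.70 9.88
      vertex 20.93 3.94 9.88
    endloop
  endfacet
endsolid part

The G0 Z moves step by Δz≈1.98 mm. Every layer's G1 loop is the same polygon, so the solid is a straight extrusion of it from z=0 to z≈9.88. Closing with flat bottom and top caps and triangulating gives 20 facets — a regular 6-sided prism (a cylinder approximated with 6 flat sides), circumscribed radius ≈ 12 mm, height ≈ 9.88 mm.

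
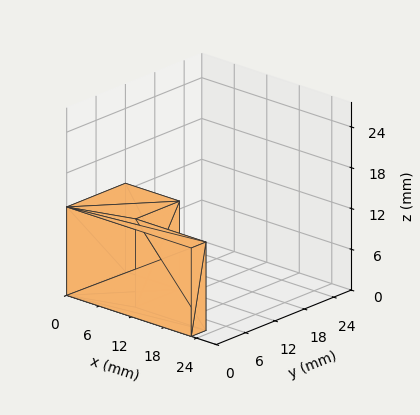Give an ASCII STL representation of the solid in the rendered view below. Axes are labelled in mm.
Reading the render: the shape is an L-shaped prism: outer 23 × 12 mm, arm thicknesses ≈ 3 mm (horizontal) and 10 mm (vertical), extruded 13 mm in z (dimensions read to the nearest mm from the axis ticks). For the STL, each face is triangulated and given an outward normal.

solid part
  facet normal 0.0000 0.0000 -1.0000
    outer loop
      vertex 23.000 3.000 0.000
      vertex 23.000 0.000 0.000
      vertex 0.000 0.000 0.000
    endloop
  endfacet
  facet normal 0.0000 0.0000 -1.0000
    outer loop
      vertex 10.000 3.000 0.000
      vertex 23.000 3.000 0.000
      vertex 0.000 0.000 0.000
    endloop
  endfacet
  facet normal 0.0000 0.0000 -1.0000
    outer loop
      vertex 10.000 12.000 0.000
      vertex 10.000 3.000 0.000
      vertex 0.000 0.000 0.000
    endloop
  endfacet
  facet normal 0.0000 0.0000 -1.0000
    outer loop
      vertex 0.000 12.000 0.000
      vertex 10.000 12.000 0.000
      vertex 0.000 0.000 0.000
    endloop
  endfacet
  facet normal 0.0000 0.0000 1.0000
    outer loop
      vertex 0.000 0.000 13.000
      vertex 23.000 0.000 13.000
      vertex 23.000 3.000 13.000
    endloop
  endfacet
  facet normal 0.0000 0.0000 1.0000
    outer loop
      vertex 0.000 0.000 13.000
      vertex 23.000 3.000 13.000
      vertex 10.000 3.000 13.000
    endloop
  endfacet
  facet normal 0.0000 0.0000 1.0000
    outer loop
      vertex 0.000 0.000 13.000
      vertex 10.000 3.000 13.000
      vertex 10.000 12.000 13.000
    endloop
  endfacet
  facet normal 0.0000 0.0000 1.0000
    outer loop
      vertex 0.000 0.000 13.000
      vertex 10.000 12.000 13.000
      vertex 0.000 12.000 13.000
    endloop
  endfacet
  facet normal 0.0000 -1.0000 0.0000
    outer loop
      vertex 0.000 0.000 0.000
      vertex 23.000 0.000 0.000
      vertex 23.000 0.000 13.000
    endloop
  endfacet
  facet normal 0.0000 -1.0000 0.0000
    outer loop
      vertex 0.000 0.000 0.000
      vertex 23.000 0.000 13.000
      vertex 0.000 0.000 13.000
    endloop
  endfacet
  facet normal 1.0000 0.0000 0.0000
    outer loop
      vertex 23.000 0.000 0.000
      vertex 23.000 3.000 0.000
      vertex 23.000 3.000 13.000
    endloop
  endfacet
  facet normal 1.0000 0.0000 0.0000
    outer loop
      vertex 23.000 0.000 0.000
      vertex 23.000 3.000 13.000
      vertex 23.000 0.000 13.000
    endloop
  endfacet
  facet normal 0.0000 1.0000 0.0000
    outer loop
      vertex 23.000 3.000 0.000
      vertex 10.000 3.000 0.000
      vertex 10.000 3.000 13.000
    endloop
  endfacet
  facet normal 0.0000 1.0000 0.0000
    outer loop
      vertex 23.000 3.000 0.000
      vertex 10.000 3.000 13.000
      vertex 23.000 3.000 13.000
    endloop
  endfacet
  facet normal 1.0000 0.0000 0.0000
    outer loop
      vertex 10.000 3.000 0.000
      vertex 10.000 12.000 0.000
      vertex 10.000 12.000 13.000
    endloop
  endfacet
  facet normal 1.0000 0.0000 0.0000
    outer loop
      vertex 10.000 3.000 0.000
      vertex 10.000 12.000 13.000
      vertex 10.000 3.000 13.000
    endloop
  endfacet
  facet normal 0.0000 1.0000 0.0000
    outer loop
      vertex 10.000 12.000 0.000
      vertex 0.000 12.000 0.000
      vertex 0.000 12.000 13.000
    endloop
  endfacet
  facet normal 0.0000 1.0000 0.0000
    outer loop
      vertex 10.000 12.000 0.000
      vertex 0.000 12.000 13.000
      vertex 10.000 12.000 13.000
    endloop
  endfacet
  facet normal -1.0000 0.0000 0.0000
    outer loop
      vertex 0.000 12.000 0.000
      vertex 0.000 0.000 0.000
      vertex 0.000 0.000 13.000
    endloop
  endfacet
  facet normal -1.0000 0.0000 0.0000
    outer loop
      vertex 0.000 12.000 0.000
      vertex 0.000 0.000 13.000
      vertex 0.000 12.000 13.000
    endloop
  endfacet
endsolid part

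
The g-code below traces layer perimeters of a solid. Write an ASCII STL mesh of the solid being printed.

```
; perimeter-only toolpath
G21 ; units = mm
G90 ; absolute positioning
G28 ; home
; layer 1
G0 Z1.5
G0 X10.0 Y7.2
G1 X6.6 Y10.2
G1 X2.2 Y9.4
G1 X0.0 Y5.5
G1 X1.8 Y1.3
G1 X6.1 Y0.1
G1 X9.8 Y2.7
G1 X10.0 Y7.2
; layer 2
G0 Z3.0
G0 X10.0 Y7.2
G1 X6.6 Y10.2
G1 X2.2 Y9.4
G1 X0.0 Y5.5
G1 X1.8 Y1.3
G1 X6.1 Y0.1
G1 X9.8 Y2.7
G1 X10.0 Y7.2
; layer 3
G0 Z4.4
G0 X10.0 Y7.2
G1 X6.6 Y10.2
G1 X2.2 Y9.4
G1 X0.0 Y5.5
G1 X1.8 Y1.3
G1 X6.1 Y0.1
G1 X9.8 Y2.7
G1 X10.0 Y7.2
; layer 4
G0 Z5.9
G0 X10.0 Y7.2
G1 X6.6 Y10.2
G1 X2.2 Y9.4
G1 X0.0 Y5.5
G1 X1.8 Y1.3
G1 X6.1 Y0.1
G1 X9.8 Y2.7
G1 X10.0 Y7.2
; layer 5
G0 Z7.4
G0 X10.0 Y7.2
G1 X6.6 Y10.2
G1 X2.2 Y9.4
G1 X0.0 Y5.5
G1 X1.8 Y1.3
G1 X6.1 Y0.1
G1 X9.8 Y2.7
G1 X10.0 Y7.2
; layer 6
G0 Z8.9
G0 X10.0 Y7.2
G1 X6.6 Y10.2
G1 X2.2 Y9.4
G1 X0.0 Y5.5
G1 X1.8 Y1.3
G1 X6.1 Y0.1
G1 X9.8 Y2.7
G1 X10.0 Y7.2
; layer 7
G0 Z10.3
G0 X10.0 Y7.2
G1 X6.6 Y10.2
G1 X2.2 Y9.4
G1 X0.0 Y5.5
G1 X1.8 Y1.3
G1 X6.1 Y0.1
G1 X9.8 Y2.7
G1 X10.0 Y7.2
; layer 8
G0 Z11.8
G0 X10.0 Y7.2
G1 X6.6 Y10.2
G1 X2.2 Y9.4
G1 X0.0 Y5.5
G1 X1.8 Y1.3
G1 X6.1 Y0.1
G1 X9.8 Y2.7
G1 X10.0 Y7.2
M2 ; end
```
solid part
  facet normal 0.0000 0.0000 -1.0000
    outer loop
      vertex 2.2 9.4 0.0
      vertex 6.6 10.2 0.0
      vertex 10.0 7.2 0.0
    endloop
  endfacet
  facet normal 0.0000 0.0000 -1.0000
    outer loop
      vertex 0.0 5.5 0.0
      vertex 2.2 9.4 0.0
      vertex 10.0 7.2 0.0
    endloop
  endfacet
  facet normal 0.0000 0.0000 -1.0000
    outer loop
      vertex 1.8 1.3 0.0
      vertex 0.0 5.5 0.0
      vertex 10.0 7.2 0.0
    endloop
  endfacet
  facet normal 0.0000 0.0000 -1.0000
    outer loop
      vertex 6.1 0.1 0.0
      vertex 1.8 1.3 0.0
      vertex 10.0 7.2 0.0
    endloop
  endfacet
  facet normal 0.0000 0.0000 -1.0000
    outer loop
      vertex 9.8 2.7 0.0
      vertex 6.1 0.1 0.0
      vertex 10.0 7.2 0.0
    endloop
  endfacet
  facet normal 0.0000 0.0000 1.0000
    outer loop
      vertex 10.0 7.2 11.8
      vertex 6.6 10.2 11.8
      vertex 2.2 9.4 11.8
    endloop
  endfacet
  facet normal 0.0000 0.0000 1.0000
    outer loop
      vertex 10.0 7.2 11.8
      vertex 2.2 9.4 11.8
      vertex 0.0 5.5 11.8
    endloop
  endfacet
  facet normal 0.0000 0.0000 1.0000
    outer loop
      vertex 10.0 7.2 11.8
      vertex 0.0 5.5 11.8
      vertex 1.8 1.3 11.8
    endloop
  endfacet
  facet normal 0.0000 0.0000 1.0000
    outer loop
      vertex 10.0 7.2 11.8
      vertex 1.8 1.3 11.8
      vertex 6.1 0.1 11.8
    endloop
  endfacet
  facet normal 0.0000 0.0000 1.0000
    outer loop
      vertex 10.0 7.2 11.8
      vertex 6.1 0.1 11.8
      vertex 9.8 2.7 11.8
    endloop
  endfacet
  facet normal 0.6616 0.7498 0.0000
    outer loop
      vertex 10.0 7.2 0.0
      vertex 6.6 10.2 0.0
      vertex 6.6 10.2 11.8
    endloop
  endfacet
  facet normal 0.6616 0.7498 0.0000
    outer loop
      vertex 10.0 7.2 0.0
      vertex 6.6 10.2 11.8
      vertex 10.0 7.2 11.8
    endloop
  endfacet
  facet normal -0.1789 0.9839 0.0000
    outer loop
      vertex 6.6 10.2 0.0
      vertex 2.2 9.4 0.0
      vertex 2.2 9.4 11.8
    endloop
  endfacet
  facet normal -0.1789 0.9839 0.0000
    outer loop
      vertex 6.6 10.2 0.0
      vertex 2.2 9.4 11.8
      vertex 6.6 10.2 11.8
    endloop
  endfacet
  facet normal -0.8710 0.4913 0.0000
    outer loop
      vertex 2.2 9.4 0.0
      vertex 0.0 5.5 0.0
      vertex 0.0 5.5 11.8
    endloop
  endfacet
  facet normal -0.8710 0.4913 0.0000
    outer loop
      vertex 2.2 9.4 0.0
      vertex 0.0 5.5 11.8
      vertex 2.2 9.4 11.8
    endloop
  endfacet
  facet normal -0.9191 -0.3939 0.0000
    outer loop
      vertex 0.0 5.5 0.0
      vertex 1.8 1.3 0.0
      vertex 1.8 1.3 11.8
    endloop
  endfacet
  facet normal -0.9191 -0.3939 0.0000
    outer loop
      vertex 0.0 5.5 0.0
      vertex 1.8 1.3 11.8
      vertex 0.0 5.5 11.8
    endloop
  endfacet
  facet normal -0.2688 -0.9632 0.0000
    outer loop
      vertex 1.8 1.3 0.0
      vertex 6.1 0.1 0.0
      vertex 6.1 0.1 11.8
    endloop
  endfacet
  facet normal -0.2688 -0.9632 0.0000
    outer loop
      vertex 1.8 1.3 0.0
      vertex 6.1 0.1 11.8
      vertex 1.8 1.3 11.8
    endloop
  endfacet
  facet normal 0.5749 -0.8182 0.0000
    outer loop
      vertex 6.1 0.1 0.0
      vertex 9.8 2.7 0.0
      vertex 9.8 2.7 11.8
    endloop
  endfacet
  facet normal 0.5749 -0.8182 0.0000
    outer loop
      vertex 6.1 0.1 0.0
      vertex 9.8 2.7 11.8
      vertex 6.1 0.1 11.8
    endloop
  endfacet
  facet normal 0.9990 -0.0444 0.0000
    outer loop
      vertex 9.8 2.7 0.0
      vertex 10.0 7.2 0.0
      vertex 10.0 7.2 11.8
    endloop
  endfacet
  facet normal 0.9990 -0.0444 0.0000
    outer loop
      vertex 9.8 2.7 0.0
      vertex 10.0 7.2 11.8
      vertex 9.8 2.7 11.8
    endloop
  endfacet
endsolid part

The G0 Z moves step by Δz≈1.5 mm. Every layer's G1 loop is the same polygon, so the solid is a straight extrusion of it from z=0 to z≈11.8. Closing with flat bottom and top caps and triangulating gives 24 facets — a regular 7-sided prism (a cylinder approximated with 7 flat sides), circumscribed radius ≈ 5.2 mm, height ≈ 11.8 mm.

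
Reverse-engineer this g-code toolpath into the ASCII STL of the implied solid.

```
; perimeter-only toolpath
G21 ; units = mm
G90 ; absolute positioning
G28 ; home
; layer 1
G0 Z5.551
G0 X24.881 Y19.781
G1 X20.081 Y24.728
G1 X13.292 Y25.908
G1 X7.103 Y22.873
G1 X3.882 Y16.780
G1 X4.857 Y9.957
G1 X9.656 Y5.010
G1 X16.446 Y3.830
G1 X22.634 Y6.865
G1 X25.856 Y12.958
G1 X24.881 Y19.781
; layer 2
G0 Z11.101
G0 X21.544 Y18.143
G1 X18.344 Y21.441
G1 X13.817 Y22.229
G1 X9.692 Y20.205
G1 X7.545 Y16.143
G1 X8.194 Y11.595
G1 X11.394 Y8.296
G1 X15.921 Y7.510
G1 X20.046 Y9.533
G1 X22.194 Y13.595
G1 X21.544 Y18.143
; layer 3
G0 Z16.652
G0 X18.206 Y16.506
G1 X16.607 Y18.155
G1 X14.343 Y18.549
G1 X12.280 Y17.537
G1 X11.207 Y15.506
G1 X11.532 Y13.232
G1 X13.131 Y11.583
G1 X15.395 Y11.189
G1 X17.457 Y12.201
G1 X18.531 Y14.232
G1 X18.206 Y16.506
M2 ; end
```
solid part
  facet normal 0.0000 0.0000 -1.0000
    outer loop
      vertex 12.766 29.588 0.000
      vertex 21.819 28.014 0.000
      vertex 28.218 21.418 0.000
    endloop
  endfacet
  facet normal 0.0000 0.0000 -1.0000
    outer loop
      vertex 4.515 25.541 0.000
      vertex 12.766 29.588 0.000
      vertex 28.218 21.418 0.000
    endloop
  endfacet
  facet normal 0.0000 0.0000 -1.0000
    outer loop
      vertex 0.220 17.417 0.000
      vertex 4.515 25.541 0.000
      vertex 28.218 21.418 0.000
    endloop
  endfacet
  facet normal 0.0000 0.0000 -1.0000
    outer loop
      vertex 1.520 8.320 0.000
      vertex 0.220 17.417 0.000
      vertex 28.218 21.418 0.000
    endloop
  endfacet
  facet normal 0.0000 0.0000 -1.0000
    outer loop
      vertex 7.919 1.724 0.000
      vertex 1.520 8.320 0.000
      vertex 28.218 21.418 0.000
    endloop
  endfacet
  facet normal 0.0000 0.0000 -1.0000
    outer loop
      vertex 16.972 0.150 0.000
      vertex 7.919 1.724 0.000
      vertex 28.218 21.418 0.000
    endloop
  endfacet
  facet normal 0.0000 0.0000 -1.0000
    outer loop
      vertex 25.223 4.197 0.000
      vertex 16.972 0.150 0.000
      vertex 28.218 21.418 0.000
    endloop
  endfacet
  facet normal 0.0000 0.0000 -1.0000
    outer loop
      vertex 29.518 12.321 0.000
      vertex 25.223 4.197 0.000
      vertex 28.218 21.418 0.000
    endloop
  endfacet
  facet normal 0.6054 0.5873 0.5372
    outer loop
      vertex 28.218 21.418 0.000
      vertex 21.819 28.014 0.000
      vertex 14.869 14.869 22.202
    endloop
  endfacet
  facet normal 0.1445 0.8310 0.5372
    outer loop
      vertex 21.819 28.014 0.000
      vertex 12.766 29.588 0.000
      vertex 14.869 14.869 22.202
    endloop
  endfacet
  facet normal -0.3714 0.7573 0.5372
    outer loop
      vertex 12.766 29.588 0.000
      vertex 4.515 25.541 0.000
      vertex 14.869 14.869 22.202
    endloop
  endfacet
  facet normal -0.7456 0.3942 0.5372
    outer loop
      vertex 4.515 25.541 0.000
      vertex 0.220 17.417 0.000
      vertex 14.869 14.869 22.202
    endloop
  endfacet
  facet normal -0.8350 -0.1193 0.5372
    outer loop
      vertex 0.220 17.417 0.000
      vertex 1.520 8.320 0.000
      vertex 14.869 14.869 22.202
    endloop
  endfacet
  facet normal -0.6054 -0.5873 0.5372
    outer loop
      vertex 1.520 8.320 0.000
      vertex 7.919 1.724 0.000
      vertex 14.869 14.869 22.202
    endloop
  endfacet
  facet normal -0.1445 -0.8310 0.5372
    outer loop
      vertex 7.919 1.724 0.000
      vertex 16.972 0.150 0.000
      vertex 14.869 14.869 22.202
    endloop
  endfacet
  facet normal 0.3714 -0.7573 0.5372
    outer loop
      vertex 16.972 0.150 0.000
      vertex 25.223 4.197 0.000
      vertex 14.869 14.869 22.202
    endloop
  endfacet
  facet normal 0.7456 -0.3942 0.5372
    outer loop
      vertex 25.223 4.197 0.000
      vertex 29.518 12.321 0.000
      vertex 14.869 14.869 22.202
    endloop
  endfacet
  facet normal 0.8350 0.1193 0.5372
    outer loop
      vertex 29.518 12.321 0.000
      vertex 28.218 21.418 0.000
      vertex 14.869 14.869 22.202
    endloop
  endfacet
endsolid part

The G0 Z moves step by Δz≈5.551 mm. The G1 loops shrink linearly with z, so the solid tapers from its base footprint up to z≈22.2. Closing with a flat bottom cap and the tapered top and triangulating gives 18 facets — a regular 10-sided pyramid, base circumscribed radius ≈ 14.9 mm, apex at z ≈ 22.2 mm.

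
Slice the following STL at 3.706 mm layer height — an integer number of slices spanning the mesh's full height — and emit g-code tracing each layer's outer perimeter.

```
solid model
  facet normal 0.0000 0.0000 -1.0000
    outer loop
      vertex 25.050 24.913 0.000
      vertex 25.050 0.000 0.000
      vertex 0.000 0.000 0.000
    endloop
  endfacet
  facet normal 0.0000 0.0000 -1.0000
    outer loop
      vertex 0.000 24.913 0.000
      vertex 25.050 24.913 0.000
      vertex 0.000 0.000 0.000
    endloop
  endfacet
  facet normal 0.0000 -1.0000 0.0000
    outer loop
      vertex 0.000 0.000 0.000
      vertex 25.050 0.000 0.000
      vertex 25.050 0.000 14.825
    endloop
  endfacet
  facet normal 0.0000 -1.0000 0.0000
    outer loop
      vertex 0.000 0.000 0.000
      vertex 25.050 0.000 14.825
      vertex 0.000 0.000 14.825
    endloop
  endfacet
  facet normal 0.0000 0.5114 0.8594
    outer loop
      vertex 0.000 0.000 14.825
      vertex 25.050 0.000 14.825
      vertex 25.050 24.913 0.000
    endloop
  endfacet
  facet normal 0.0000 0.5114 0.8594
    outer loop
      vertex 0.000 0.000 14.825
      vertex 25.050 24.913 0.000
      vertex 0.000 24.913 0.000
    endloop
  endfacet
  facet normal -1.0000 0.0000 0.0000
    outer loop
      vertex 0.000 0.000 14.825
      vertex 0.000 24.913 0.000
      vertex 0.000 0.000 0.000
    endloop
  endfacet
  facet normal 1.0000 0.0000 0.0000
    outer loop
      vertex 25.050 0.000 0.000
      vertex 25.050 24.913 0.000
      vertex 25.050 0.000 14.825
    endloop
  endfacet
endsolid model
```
; perimeter-only toolpath
G21 ; units = mm
G90 ; absolute positioning
G28 ; home
; layer 1
G0 Z3.706
G0 X0.000 Y0.000
G1 X25.050 Y0.000
G1 X25.050 Y18.685
G1 X0.000 Y18.685
G1 X0.000 Y0.000
; layer 2
G0 Z7.412
G0 X0.000 Y0.000
G1 X25.050 Y0.000
G1 X25.050 Y12.457
G1 X0.000 Y12.457
G1 X0.000 Y0.000
; layer 3
G0 Z11.119
G0 X0.000 Y0.000
G1 X25.050 Y0.000
G1 X25.050 Y6.228
G1 X0.000 Y6.228
G1 X0.000 Y0.000
M2 ; end

The solid is a wedge (ramp): 25.1 × 24.9 mm base, rising to 14.8 mm along the y=0 edge and sloping linearly to z=0 at y=24.9. Slicing at Δz = 3.706 mm — 4 equal slices spanning the solid's height, so layer i sits at z = i·h/4 — gives 3 non-empty perimeters. Each is a 4-segment closed polygon; G0 lifts to the layer z and rapids to the start vertex, then G1 traces the edges. The cross-section shrinks linearly with z (the slice at the apex is degenerate and omitted).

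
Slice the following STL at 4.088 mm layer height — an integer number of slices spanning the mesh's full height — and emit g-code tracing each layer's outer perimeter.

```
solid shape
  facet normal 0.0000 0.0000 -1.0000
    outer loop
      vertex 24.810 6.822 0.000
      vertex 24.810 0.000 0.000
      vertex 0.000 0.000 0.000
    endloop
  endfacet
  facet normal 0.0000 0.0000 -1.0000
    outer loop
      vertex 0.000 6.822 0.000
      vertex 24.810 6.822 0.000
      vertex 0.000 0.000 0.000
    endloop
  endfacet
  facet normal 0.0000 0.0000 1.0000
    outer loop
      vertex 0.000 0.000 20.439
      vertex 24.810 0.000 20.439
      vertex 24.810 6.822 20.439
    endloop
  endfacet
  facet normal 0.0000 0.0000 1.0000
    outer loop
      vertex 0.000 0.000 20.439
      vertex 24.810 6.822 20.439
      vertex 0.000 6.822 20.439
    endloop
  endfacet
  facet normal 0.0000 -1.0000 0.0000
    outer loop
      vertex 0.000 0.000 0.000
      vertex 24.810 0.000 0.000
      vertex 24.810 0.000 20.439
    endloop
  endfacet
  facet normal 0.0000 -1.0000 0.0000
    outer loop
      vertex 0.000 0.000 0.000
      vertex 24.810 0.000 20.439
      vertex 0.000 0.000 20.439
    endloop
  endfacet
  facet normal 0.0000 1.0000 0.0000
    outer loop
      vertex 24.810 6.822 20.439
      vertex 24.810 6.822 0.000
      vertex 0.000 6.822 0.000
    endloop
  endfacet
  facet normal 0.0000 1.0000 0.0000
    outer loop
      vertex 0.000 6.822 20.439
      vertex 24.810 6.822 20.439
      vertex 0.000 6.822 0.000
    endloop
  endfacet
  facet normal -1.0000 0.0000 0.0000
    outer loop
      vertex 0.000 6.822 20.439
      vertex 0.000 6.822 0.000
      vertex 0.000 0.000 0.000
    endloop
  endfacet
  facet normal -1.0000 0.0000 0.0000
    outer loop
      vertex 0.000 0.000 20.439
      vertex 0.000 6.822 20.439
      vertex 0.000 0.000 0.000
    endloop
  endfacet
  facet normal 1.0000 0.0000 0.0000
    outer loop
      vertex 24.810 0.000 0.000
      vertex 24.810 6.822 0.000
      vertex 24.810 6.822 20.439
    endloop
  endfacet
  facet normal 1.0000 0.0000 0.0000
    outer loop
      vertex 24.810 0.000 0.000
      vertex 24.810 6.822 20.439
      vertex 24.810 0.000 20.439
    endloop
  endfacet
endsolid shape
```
; perimeter-only toolpath
G21 ; units = mm
G90 ; absolute positioning
G28 ; home
; layer 1
G0 Z4.088
G0 X0.000 Y0.000
G1 X24.810 Y0.000
G1 X24.810 Y6.822
G1 X0.000 Y6.822
G1 X0.000 Y0.000
; layer 2
G0 Z8.176
G0 X0.000 Y0.000
G1 X24.810 Y0.000
G1 X24.810 Y6.822
G1 X0.000 Y6.822
G1 X0.000 Y0.000
; layer 3
G0 Z12.263
G0 X0.000 Y0.000
G1 X24.810 Y0.000
G1 X24.810 Y6.822
G1 X0.000 Y6.822
G1 X0.000 Y0.000
; layer 4
G0 Z16.351
G0 X0.000 Y0.000
G1 X24.810 Y0.000
G1 X24.810 Y6.822
G1 X0.000 Y6.822
G1 X0.000 Y0.000
; layer 5
G0 Z20.439
G0 X0.000 Y0.000
G1 X24.810 Y0.000
G1 X24.810 Y6.822
G1 X0.000 Y6.822
G1 X0.000 Y0.000
M2 ; end

The solid is a rectangular box, roughly 24.8 × 6.82 mm footprint and 20.4 mm tall. Slicing at Δz = 4.088 mm — 5 equal slices spanning the solid's height, so layer i sits at z = i·h/5 — gives 5 non-empty perimeters. Each is a 4-segment closed polygon; G0 lifts to the layer z and rapids to the start vertex, then G1 traces the edges.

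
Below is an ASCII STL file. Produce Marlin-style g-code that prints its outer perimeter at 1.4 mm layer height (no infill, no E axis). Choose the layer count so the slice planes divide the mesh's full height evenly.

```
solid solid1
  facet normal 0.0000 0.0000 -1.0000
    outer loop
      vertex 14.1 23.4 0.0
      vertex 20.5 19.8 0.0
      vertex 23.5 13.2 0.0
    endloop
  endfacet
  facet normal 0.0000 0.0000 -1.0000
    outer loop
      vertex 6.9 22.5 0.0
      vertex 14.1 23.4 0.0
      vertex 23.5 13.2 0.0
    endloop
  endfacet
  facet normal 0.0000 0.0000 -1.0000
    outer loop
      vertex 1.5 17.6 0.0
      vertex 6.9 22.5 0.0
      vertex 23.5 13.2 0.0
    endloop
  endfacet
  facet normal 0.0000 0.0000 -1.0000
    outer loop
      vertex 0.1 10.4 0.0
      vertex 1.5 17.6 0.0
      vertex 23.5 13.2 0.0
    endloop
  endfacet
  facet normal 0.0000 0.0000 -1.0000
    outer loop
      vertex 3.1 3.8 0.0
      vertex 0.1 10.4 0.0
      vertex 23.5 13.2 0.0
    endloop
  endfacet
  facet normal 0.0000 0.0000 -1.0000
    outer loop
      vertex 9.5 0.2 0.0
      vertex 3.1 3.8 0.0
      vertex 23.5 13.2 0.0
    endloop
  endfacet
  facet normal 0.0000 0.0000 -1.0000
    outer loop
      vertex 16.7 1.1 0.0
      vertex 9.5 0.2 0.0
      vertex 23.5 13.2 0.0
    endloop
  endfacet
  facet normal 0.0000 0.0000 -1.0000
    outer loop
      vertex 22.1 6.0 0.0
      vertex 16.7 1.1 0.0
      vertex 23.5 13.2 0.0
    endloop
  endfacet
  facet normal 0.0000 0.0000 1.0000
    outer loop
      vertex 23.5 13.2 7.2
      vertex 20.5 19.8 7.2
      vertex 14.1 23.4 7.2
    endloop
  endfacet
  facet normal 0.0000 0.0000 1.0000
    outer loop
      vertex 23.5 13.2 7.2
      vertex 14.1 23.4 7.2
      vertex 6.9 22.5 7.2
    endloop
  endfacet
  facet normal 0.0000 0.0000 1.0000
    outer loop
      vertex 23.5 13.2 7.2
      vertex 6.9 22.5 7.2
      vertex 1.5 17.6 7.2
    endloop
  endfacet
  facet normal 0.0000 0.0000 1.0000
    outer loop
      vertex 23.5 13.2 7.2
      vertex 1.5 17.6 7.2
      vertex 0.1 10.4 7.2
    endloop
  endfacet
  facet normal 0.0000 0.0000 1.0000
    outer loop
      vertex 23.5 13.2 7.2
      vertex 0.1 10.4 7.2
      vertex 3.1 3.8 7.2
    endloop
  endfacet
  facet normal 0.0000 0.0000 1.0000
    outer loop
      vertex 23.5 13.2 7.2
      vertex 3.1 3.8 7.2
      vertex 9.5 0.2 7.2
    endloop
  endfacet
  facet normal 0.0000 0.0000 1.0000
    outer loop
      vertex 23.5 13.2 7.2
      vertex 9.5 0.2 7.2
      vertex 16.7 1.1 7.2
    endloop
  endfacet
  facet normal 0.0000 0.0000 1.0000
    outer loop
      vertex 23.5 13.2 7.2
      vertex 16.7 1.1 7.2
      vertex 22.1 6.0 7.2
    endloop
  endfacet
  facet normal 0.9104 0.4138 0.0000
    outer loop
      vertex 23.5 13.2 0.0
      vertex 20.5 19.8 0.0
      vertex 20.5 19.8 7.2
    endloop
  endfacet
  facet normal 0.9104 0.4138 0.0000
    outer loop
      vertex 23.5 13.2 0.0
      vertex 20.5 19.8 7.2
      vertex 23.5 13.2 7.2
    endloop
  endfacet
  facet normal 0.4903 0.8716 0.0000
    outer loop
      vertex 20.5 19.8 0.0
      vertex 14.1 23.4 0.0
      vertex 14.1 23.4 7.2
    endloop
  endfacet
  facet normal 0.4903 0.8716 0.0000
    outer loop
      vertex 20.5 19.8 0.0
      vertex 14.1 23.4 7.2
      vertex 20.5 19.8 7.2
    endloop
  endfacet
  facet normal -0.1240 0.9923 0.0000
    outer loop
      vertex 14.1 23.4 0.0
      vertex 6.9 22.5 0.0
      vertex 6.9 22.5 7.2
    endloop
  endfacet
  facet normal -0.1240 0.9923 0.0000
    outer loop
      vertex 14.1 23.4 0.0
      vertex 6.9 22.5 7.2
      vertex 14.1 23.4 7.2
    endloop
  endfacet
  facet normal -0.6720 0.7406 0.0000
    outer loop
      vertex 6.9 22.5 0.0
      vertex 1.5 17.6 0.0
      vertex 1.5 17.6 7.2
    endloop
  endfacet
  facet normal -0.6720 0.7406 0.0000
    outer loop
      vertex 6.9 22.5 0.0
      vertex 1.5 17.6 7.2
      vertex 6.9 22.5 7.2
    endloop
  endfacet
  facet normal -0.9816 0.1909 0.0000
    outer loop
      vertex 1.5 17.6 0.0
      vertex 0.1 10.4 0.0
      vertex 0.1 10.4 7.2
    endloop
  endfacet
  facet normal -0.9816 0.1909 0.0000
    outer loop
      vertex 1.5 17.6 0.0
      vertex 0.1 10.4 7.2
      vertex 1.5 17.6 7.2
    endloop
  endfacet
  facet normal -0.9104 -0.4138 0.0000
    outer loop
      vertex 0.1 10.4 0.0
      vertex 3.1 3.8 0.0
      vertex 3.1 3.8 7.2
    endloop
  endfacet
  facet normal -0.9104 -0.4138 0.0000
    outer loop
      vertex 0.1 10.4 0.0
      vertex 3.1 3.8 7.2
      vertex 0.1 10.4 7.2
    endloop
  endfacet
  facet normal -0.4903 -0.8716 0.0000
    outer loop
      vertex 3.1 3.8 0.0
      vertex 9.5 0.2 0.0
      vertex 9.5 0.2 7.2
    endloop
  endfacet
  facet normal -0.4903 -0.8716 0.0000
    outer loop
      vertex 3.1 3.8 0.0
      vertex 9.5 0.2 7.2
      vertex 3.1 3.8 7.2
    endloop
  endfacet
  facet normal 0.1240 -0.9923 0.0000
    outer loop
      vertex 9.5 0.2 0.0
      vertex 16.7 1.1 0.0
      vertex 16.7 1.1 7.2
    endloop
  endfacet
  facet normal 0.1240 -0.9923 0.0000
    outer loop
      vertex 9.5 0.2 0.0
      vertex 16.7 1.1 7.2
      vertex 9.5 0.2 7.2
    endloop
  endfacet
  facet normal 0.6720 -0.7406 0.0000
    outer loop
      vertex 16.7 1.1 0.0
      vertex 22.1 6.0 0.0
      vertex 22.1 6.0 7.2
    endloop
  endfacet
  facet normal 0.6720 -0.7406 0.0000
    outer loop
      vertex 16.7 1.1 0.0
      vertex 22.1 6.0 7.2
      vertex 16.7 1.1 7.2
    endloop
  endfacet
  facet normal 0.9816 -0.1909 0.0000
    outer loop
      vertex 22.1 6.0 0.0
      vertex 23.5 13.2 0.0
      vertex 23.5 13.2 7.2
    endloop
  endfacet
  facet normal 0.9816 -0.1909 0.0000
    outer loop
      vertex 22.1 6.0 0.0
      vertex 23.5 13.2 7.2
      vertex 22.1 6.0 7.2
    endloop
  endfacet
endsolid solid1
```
; perimeter-only toolpath
G21 ; units = mm
G90 ; absolute positioning
G28 ; home
; layer 1
G0 Z1.4
G0 X23.5 Y13.2
G1 X20.5 Y19.8
G1 X14.1 Y23.4
G1 X6.9 Y22.5
G1 X1.5 Y17.6
G1 X0.1 Y10.4
G1 X3.1 Y3.8
G1 X9.5 Y0.2
G1 X16.7 Y1.1
G1 X22.1 Y6.0
G1 X23.5 Y13.2
; layer 2
G0 Z2.9
G0 X23.5 Y13.2
G1 X20.5 Y19.8
G1 X14.1 Y23.4
G1 X6.9 Y22.5
G1 X1.5 Y17.6
G1 X0.1 Y10.4
G1 X3.1 Y3.8
G1 X9.5 Y0.2
G1 X16.7 Y1.1
G1 X22.1 Y6.0
G1 X23.5 Y13.2
; layer 3
G0 Z4.3
G0 X23.5 Y13.2
G1 X20.5 Y19.8
G1 X14.1 Y23.4
G1 X6.9 Y22.5
G1 X1.5 Y17.6
G1 X0.1 Y10.4
G1 X3.1 Y3.8
G1 X9.5 Y0.2
G1 X16.7 Y1.1
G1 X22.1 Y6.0
G1 X23.5 Y13.2
; layer 4
G0 Z5.8
G0 X23.5 Y13.2
G1 X20.5 Y19.8
G1 X14.1 Y23.4
G1 X6.9 Y22.5
G1 X1.5 Y17.6
G1 X0.1 Y10.4
G1 X3.1 Y3.8
G1 X9.5 Y0.2
G1 X16.7 Y1.1
G1 X22.1 Y6.0
G1 X23.5 Y13.2
; layer 5
G0 Z7.2
G0 X23.5 Y13.2
G1 X20.5 Y19.8
G1 X14.1 Y23.4
G1 X6.9 Y22.5
G1 X1.5 Y17.6
G1 X0.1 Y10.4
G1 X3.1 Y3.8
G1 X9.5 Y0.2
G1 X16.7 Y1.1
G1 X22.1 Y6.0
G1 X23.5 Y13.2
M2 ; end

The solid is a regular 10-sided prism (a cylinder approximated with 10 flat sides), circumscribed radius ≈ 11.8 mm, height ≈ 7.2 mm. Slicing at Δz = 1.4 mm — 5 equal slices spanning the solid's height, so layer i sits at z = i·h/5 — gives 5 non-empty perimeters. Each is a 10-segment closed polygon; G0 lifts to the layer z and rapids to the start vertex, then G1 traces the edges.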